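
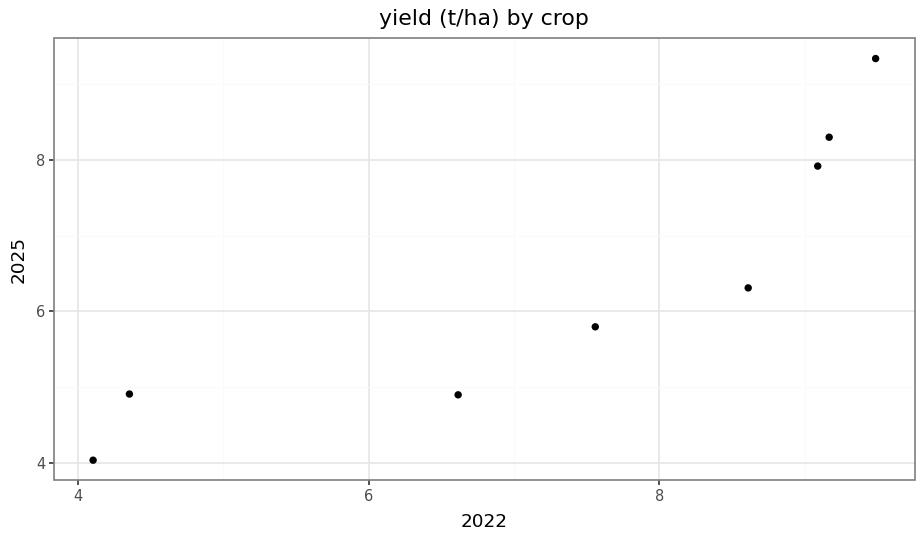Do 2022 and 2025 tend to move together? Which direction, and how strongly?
Points are positively correlated; strong (|r| ≈ 0.9).

positive, strong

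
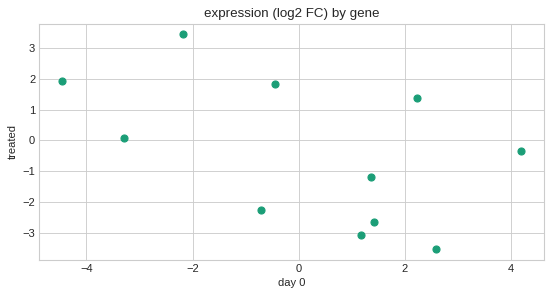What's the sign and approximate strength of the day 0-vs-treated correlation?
Points are negatively correlated; moderate (|r| ≈ 0.5).

negative, moderate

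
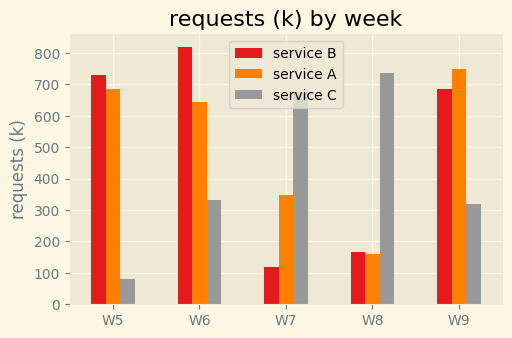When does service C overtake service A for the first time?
W6: service C ≈ 300 vs service A ≈ 600 (not yet); W7: service C ≈ 700 vs service A ≈ 300 (first crossover).

W7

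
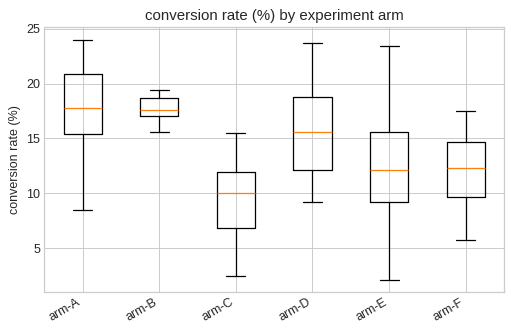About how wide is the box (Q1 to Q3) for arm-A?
Q3 ≈ 21, Q1 ≈ 15; IQR ≈ 6.

≈ 6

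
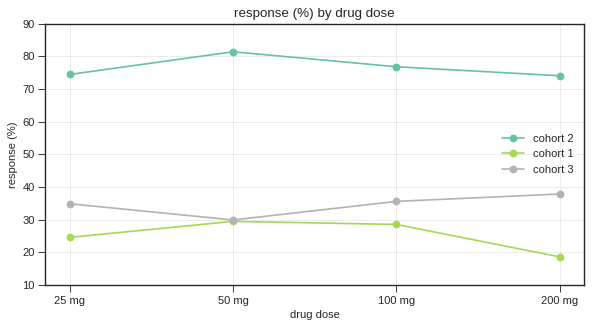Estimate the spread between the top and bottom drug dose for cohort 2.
Max 50 mg ≈ 80, min 200 mg ≈ 70; range ≈ 10.

≈ 10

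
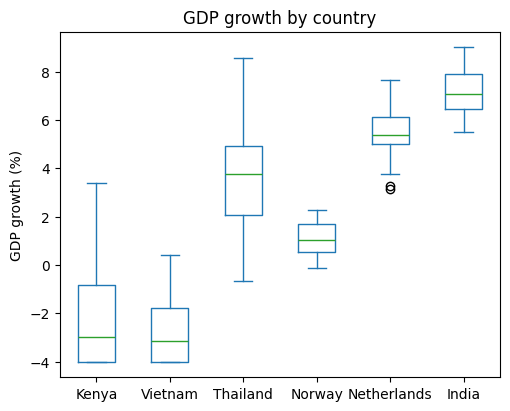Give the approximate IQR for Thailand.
Q3 ≈ 5, Q1 ≈ 2; IQR ≈ 3.

≈ 3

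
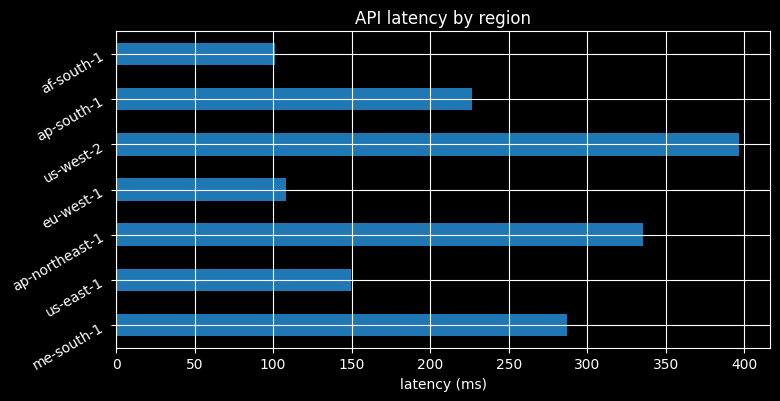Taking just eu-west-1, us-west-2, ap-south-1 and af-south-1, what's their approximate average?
≈ 212

(100 + 400 + 250 + 100) / 4 ≈ 212.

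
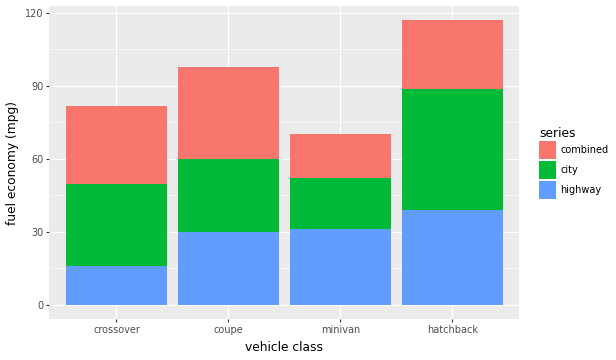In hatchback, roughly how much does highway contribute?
highway top ≈ 40, bottom ≈ 0; segment ≈ 40.

≈ 40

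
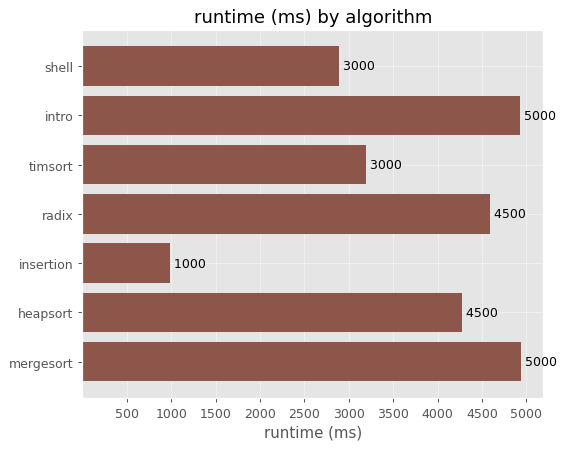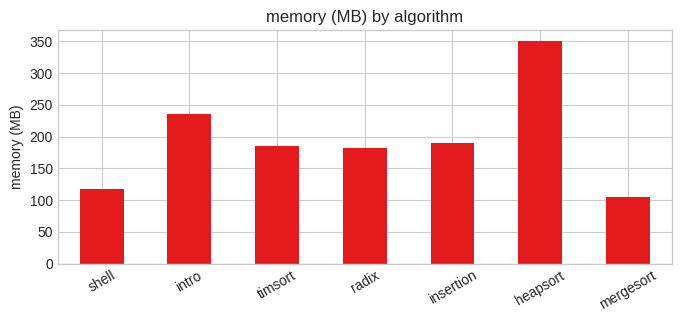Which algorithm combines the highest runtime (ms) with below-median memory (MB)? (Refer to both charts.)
Chart 2 median memory (MB) ≈ 200; below-median algorithms: shell, radix, mergesort. Among those, mergesort has the highest runtime (ms) (≈ 5000).

mergesort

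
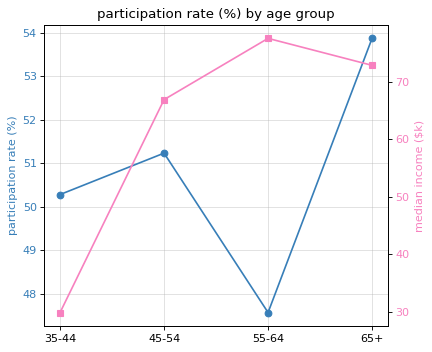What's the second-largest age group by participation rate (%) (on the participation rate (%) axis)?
Top 3 (on the participation rate (%) axis): 65+ ≈ 54, 45-54 ≈ 51, 35-44 ≈ 50.

45-54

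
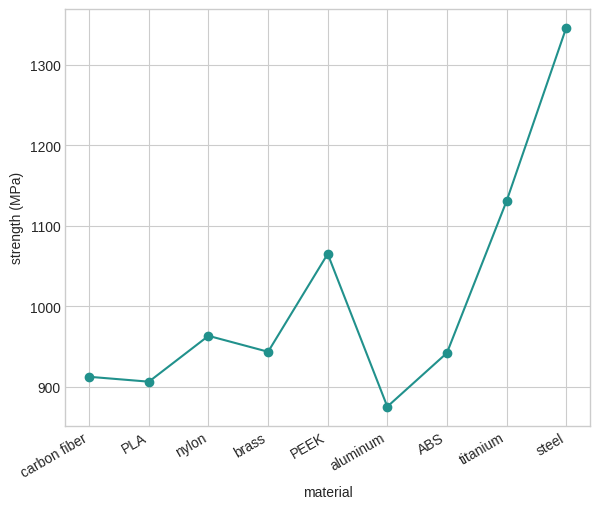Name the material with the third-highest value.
PEEK

Top 4: steel ≈ 1350, titanium ≈ 1150, PEEK ≈ 1050, nylon ≈ 950.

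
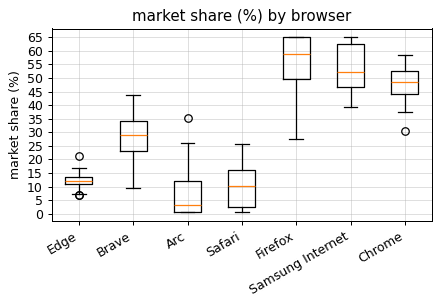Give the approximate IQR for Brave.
Q3 ≈ 35, Q1 ≈ 25; IQR ≈ 10.

≈ 10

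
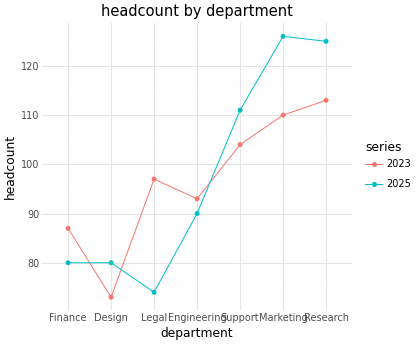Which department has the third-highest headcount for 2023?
Top 4 for 2023: Research ≈ 115, Marketing ≈ 110, Support ≈ 105, Legal ≈ 95.

Support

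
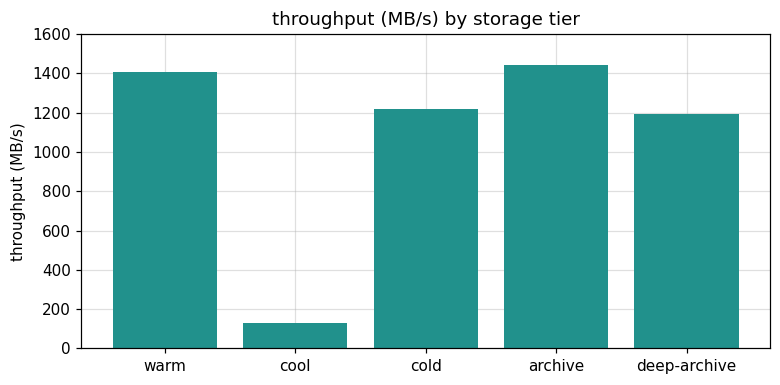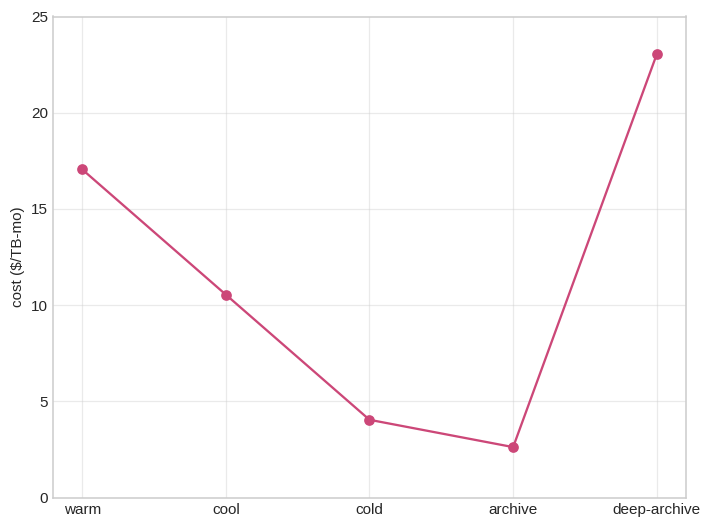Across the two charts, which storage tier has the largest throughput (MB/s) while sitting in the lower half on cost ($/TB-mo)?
Chart 2 median cost ($/TB-mo) ≈ 10; below-median storage tiers: cold, archive. Among those, archive has the highest throughput (MB/s) (≈ 1400).

archive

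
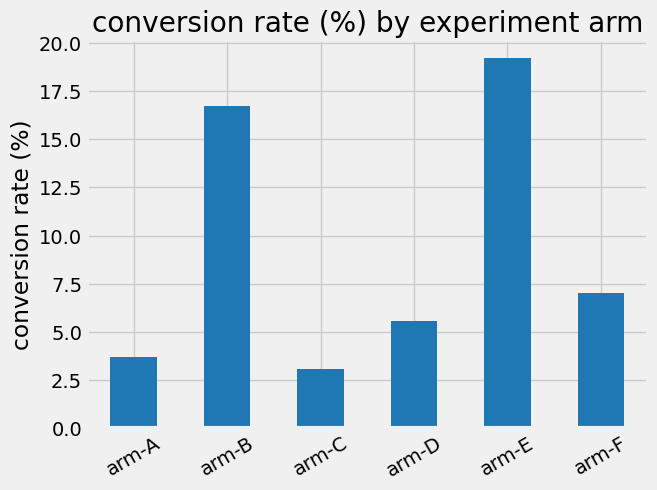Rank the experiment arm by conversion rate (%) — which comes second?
Top 3: arm-E ≈ 20, arm-B ≈ 16, arm-F ≈ 8.

arm-B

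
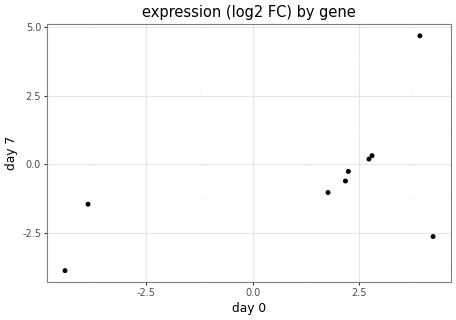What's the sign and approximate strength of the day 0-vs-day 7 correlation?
positive, moderate

Points are positively correlated; moderate (|r| ≈ 0.6).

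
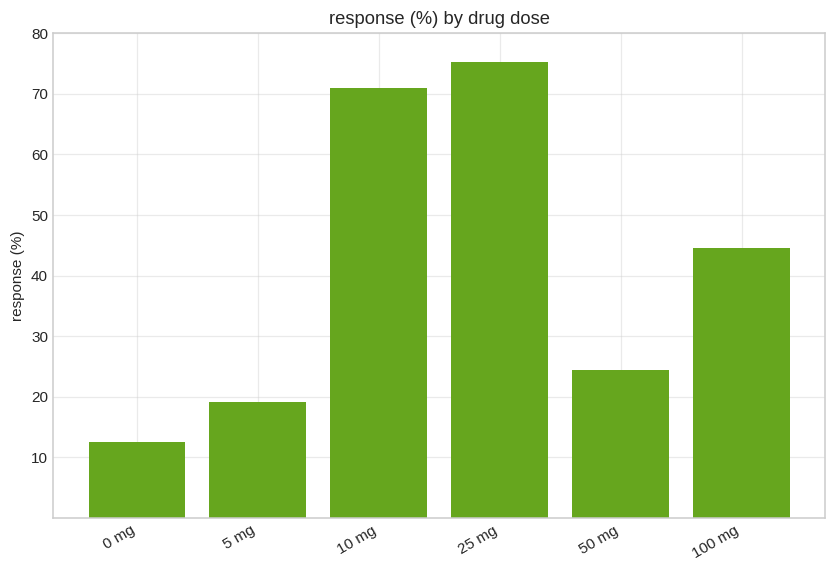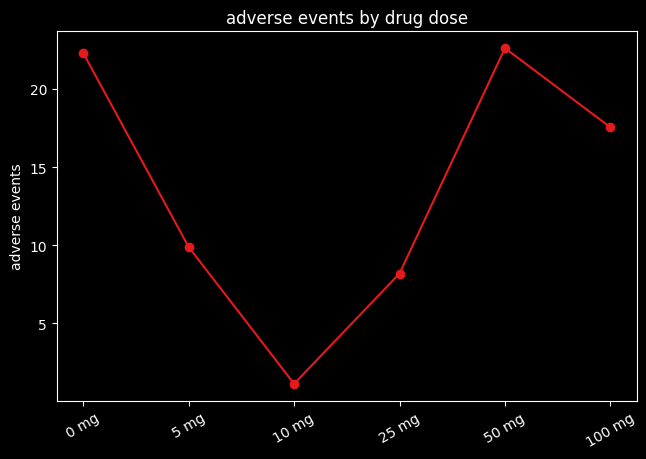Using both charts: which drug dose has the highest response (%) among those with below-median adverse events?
25 mg

Chart 2 median adverse events ≈ 15; below-median drug doses: 5 mg, 10 mg, 25 mg. Among those, 25 mg has the highest response (%) (≈ 80).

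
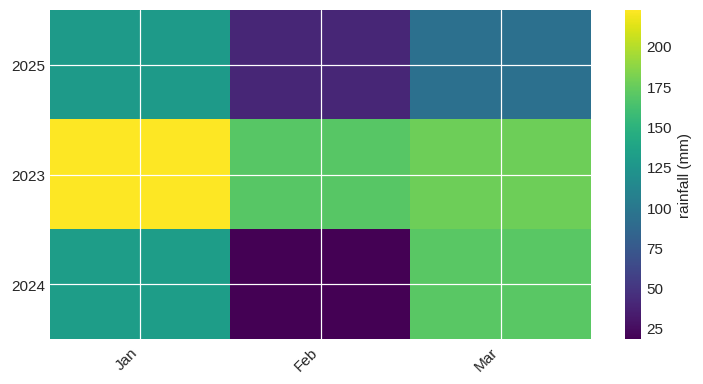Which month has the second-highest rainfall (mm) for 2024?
Jan

Top 3 for 2024: Mar ≈ 160, Jan ≈ 140, Feb ≈ 20.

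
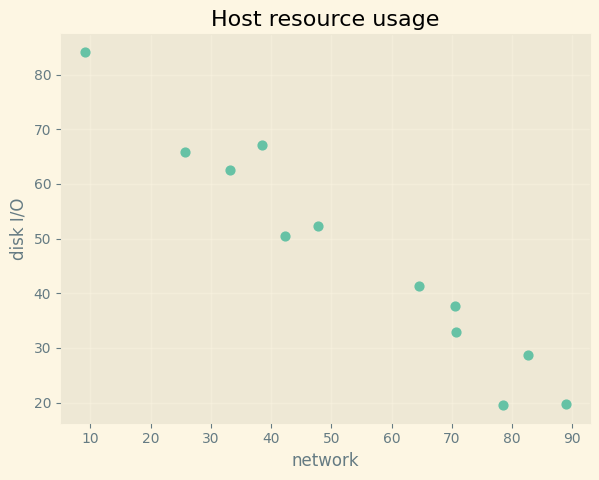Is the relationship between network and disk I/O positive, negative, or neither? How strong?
negative, strong

Points are negatively correlated; strong (|r| ≈ 1.0).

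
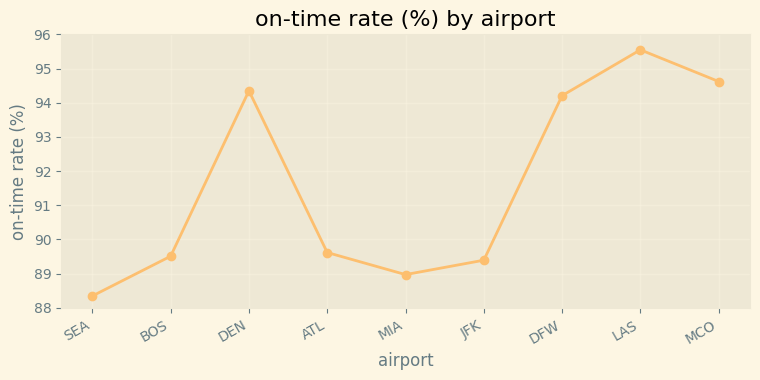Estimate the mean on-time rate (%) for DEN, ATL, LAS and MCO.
(94 + 90 + 96 + 95) / 4 ≈ 94.

≈ 94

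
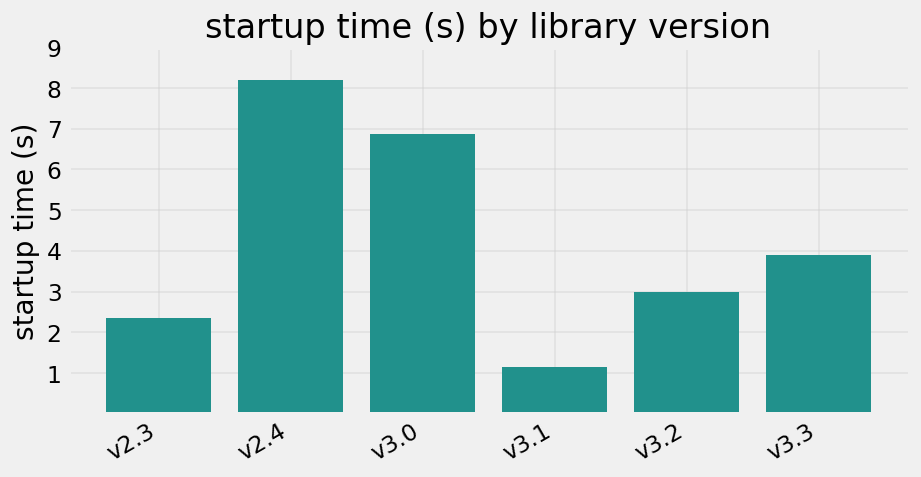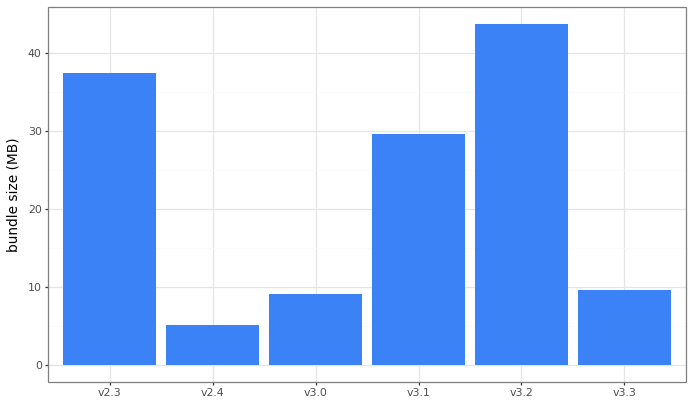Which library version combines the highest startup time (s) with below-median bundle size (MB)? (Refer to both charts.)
Chart 2 median bundle size (MB) ≈ 20; below-median library versions: v2.4, v3.0, v3.3. Among those, v2.4 has the highest startup time (s) (≈ 8).

v2.4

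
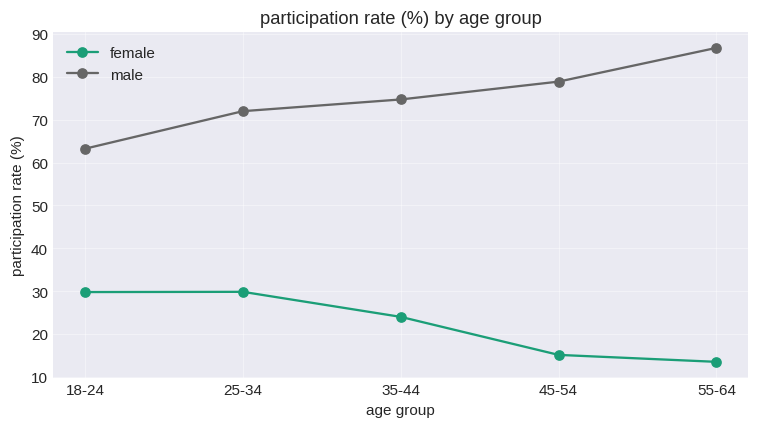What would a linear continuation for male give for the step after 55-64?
Last three: 70, 80, 90 → slope ≈ 10/step → next ≈ 100.

≈ 100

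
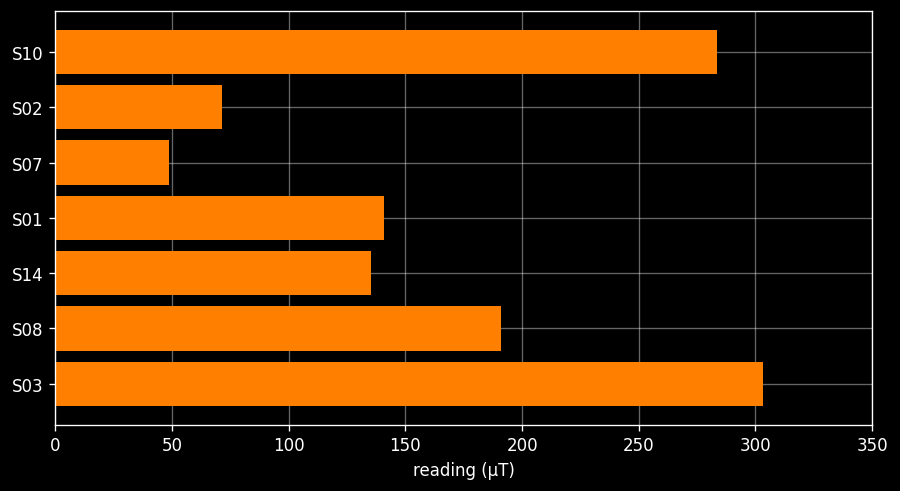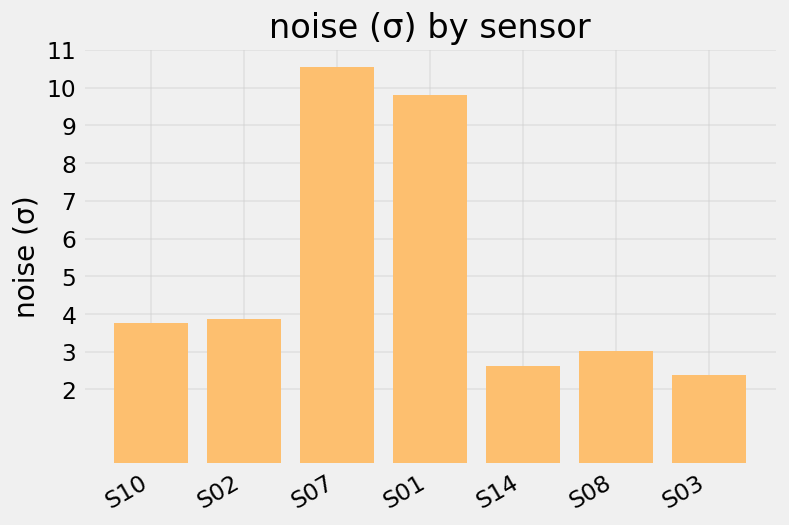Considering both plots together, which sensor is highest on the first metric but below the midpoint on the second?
S03

Chart 2 median noise (σ) ≈ 4; below-median sensors: S14, S08, S03. Among those, S03 has the highest reading (µT) (≈ 300).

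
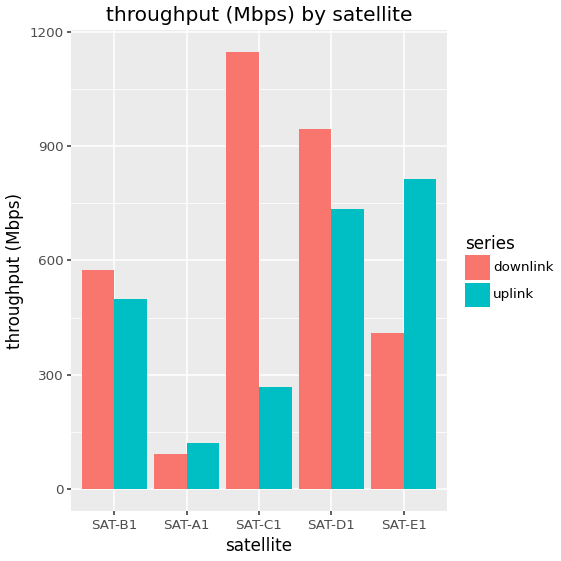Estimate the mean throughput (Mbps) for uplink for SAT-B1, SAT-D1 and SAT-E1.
≈ 667

(500 + 700 + 800) / 3 ≈ 667.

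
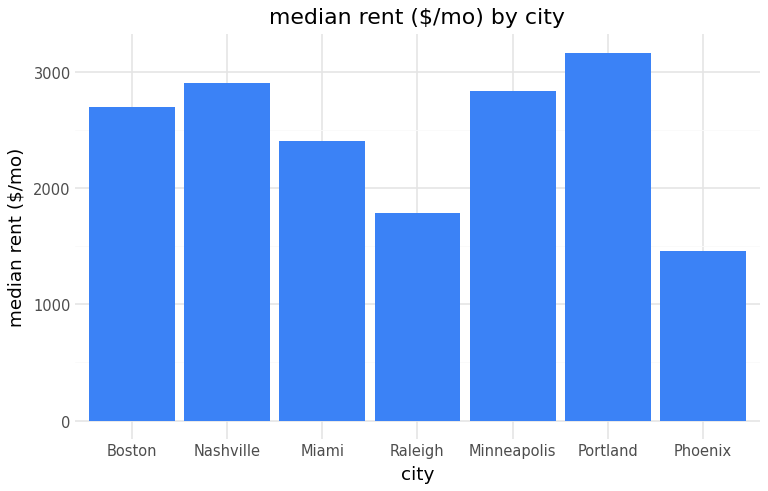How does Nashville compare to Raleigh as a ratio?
Nashville ≈ 3000, Raleigh ≈ 2000; 3000/2000 ≈ 1.5.

≈ 1.5×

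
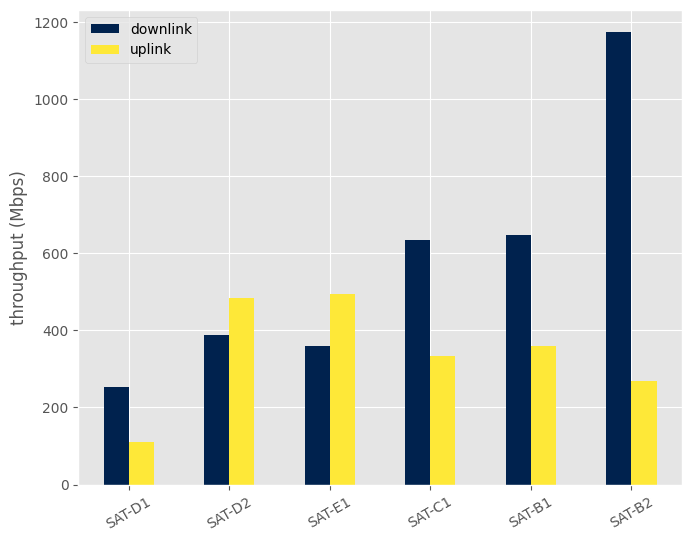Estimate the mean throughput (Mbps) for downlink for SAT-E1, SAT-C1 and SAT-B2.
(400 + 600 + 1200) / 3 ≈ 733.

≈ 733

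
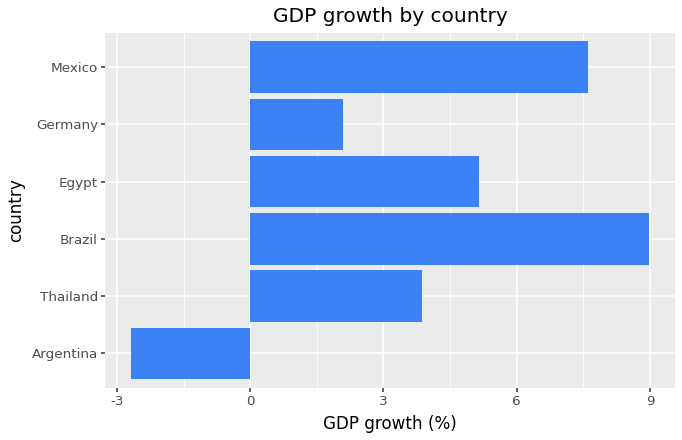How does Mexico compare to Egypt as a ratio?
Mexico ≈ 8, Egypt ≈ 5; 8/5 ≈ 1.6.

≈ 1.6×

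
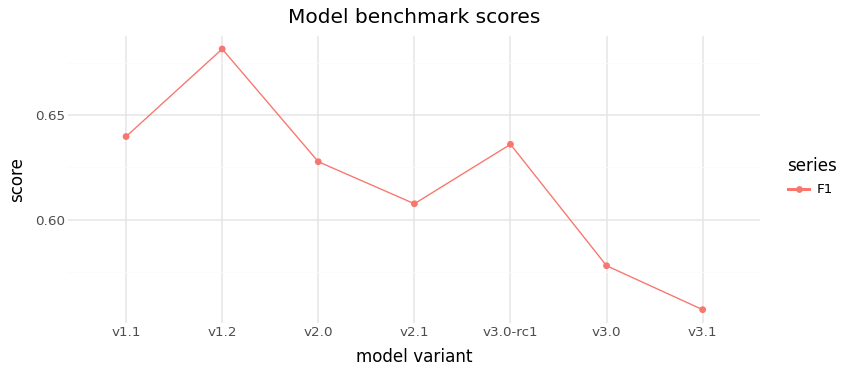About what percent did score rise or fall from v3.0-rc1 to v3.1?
≈ -12.5%

v3.0-rc1 ≈ 0.64, v3.1 ≈ 0.56; (0.56 − 0.64) / 0.64 ≈ -12.5%.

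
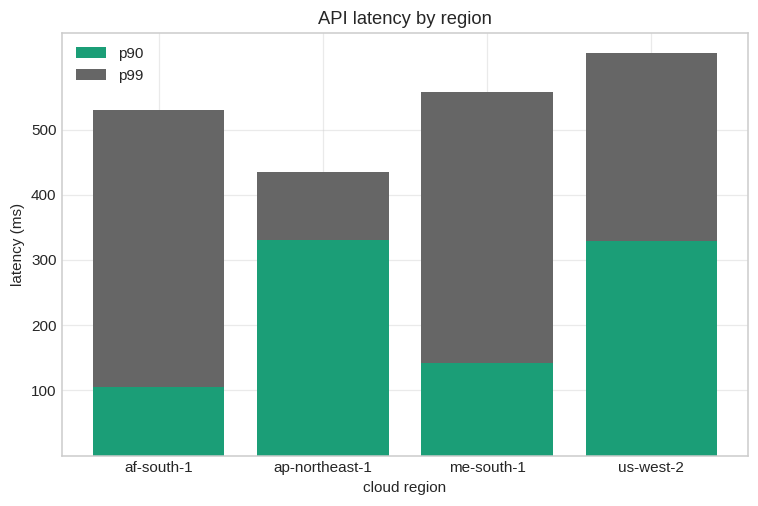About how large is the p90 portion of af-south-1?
≈ 100

p90 top ≈ 100, bottom ≈ 0; segment ≈ 100.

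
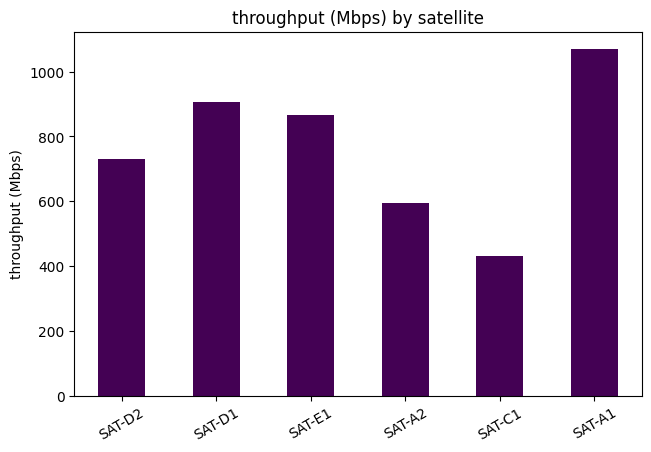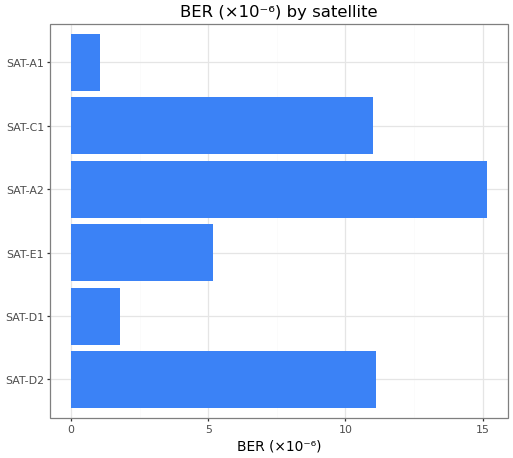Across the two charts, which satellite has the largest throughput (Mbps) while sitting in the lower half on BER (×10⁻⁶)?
Chart 2 median BER (×10⁻⁶) ≈ 8; below-median satellites: SAT-D1, SAT-E1, SAT-A1. Among those, SAT-A1 has the highest throughput (Mbps) (≈ 1100).

SAT-A1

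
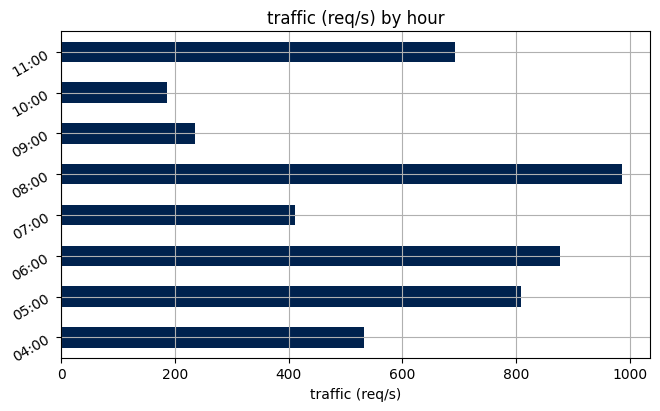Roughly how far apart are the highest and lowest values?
≈ 800

Max 08:00 ≈ 1000, min 10:00 ≈ 200; range ≈ 800.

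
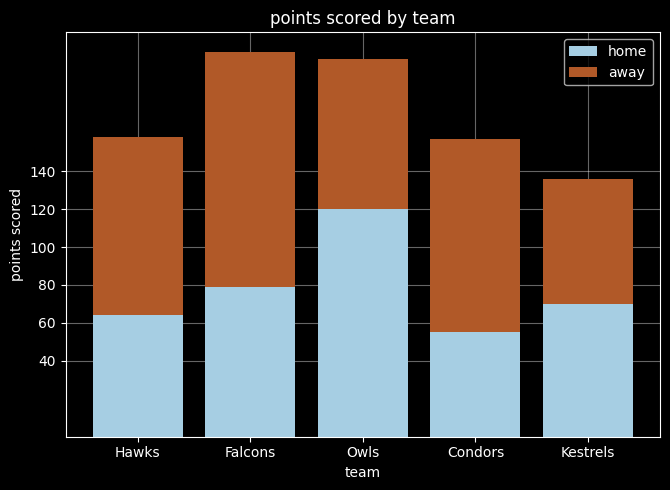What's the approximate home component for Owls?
home top ≈ 120, bottom ≈ 0; segment ≈ 120.

≈ 120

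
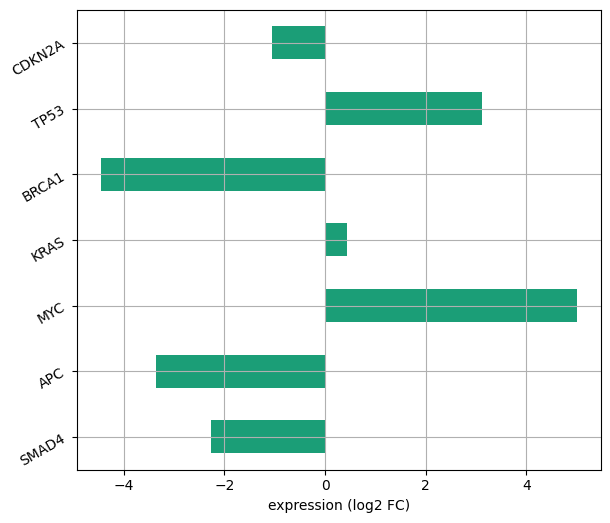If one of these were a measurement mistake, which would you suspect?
MYC ≈ 5; the rest sit between ≈ -4 and ≈ 3.

MYC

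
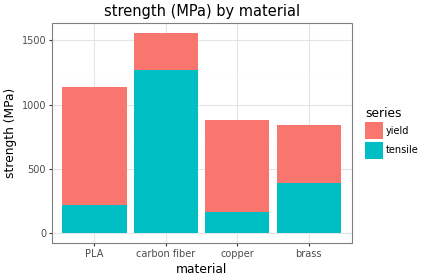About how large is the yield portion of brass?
≈ 400

yield top ≈ 800, bottom ≈ 400; segment ≈ 400.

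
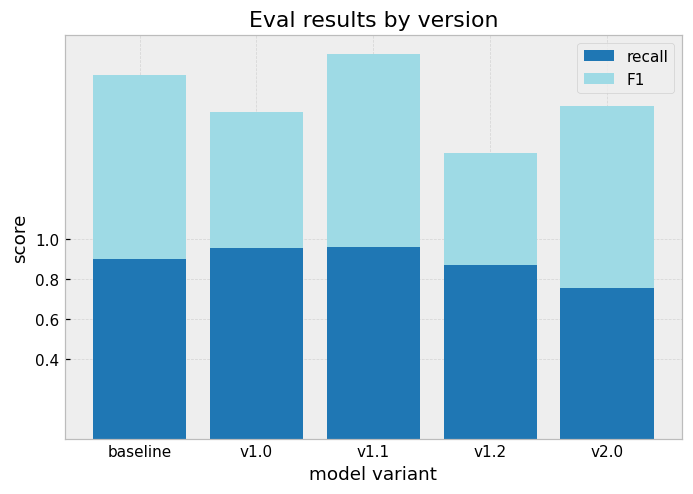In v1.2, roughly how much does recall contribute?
≈ 0.8

recall top ≈ 0.8, bottom ≈ 0.0; segment ≈ 0.8.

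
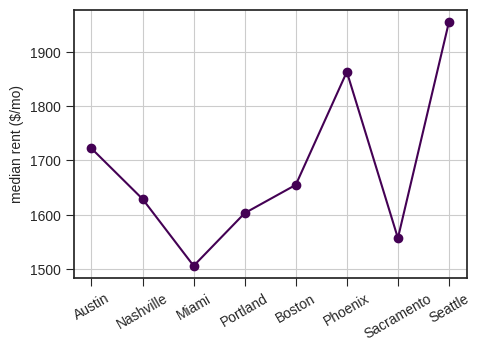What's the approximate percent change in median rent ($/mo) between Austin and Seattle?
Austin ≈ 1700, Seattle ≈ 1950; (1950 − 1700) / 1700 ≈ +14.7%.

≈ +14.7%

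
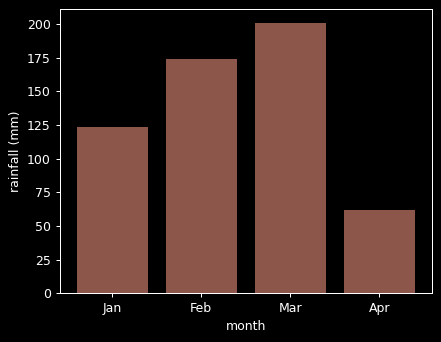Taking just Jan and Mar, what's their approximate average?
≈ 160

(120 + 200) / 2 ≈ 160.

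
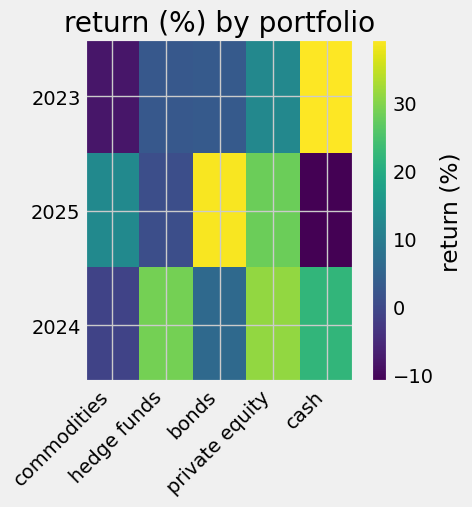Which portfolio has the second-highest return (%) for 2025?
private equity

Top 3 for 2025: bonds ≈ 40, private equity ≈ 30, commodities ≈ 15.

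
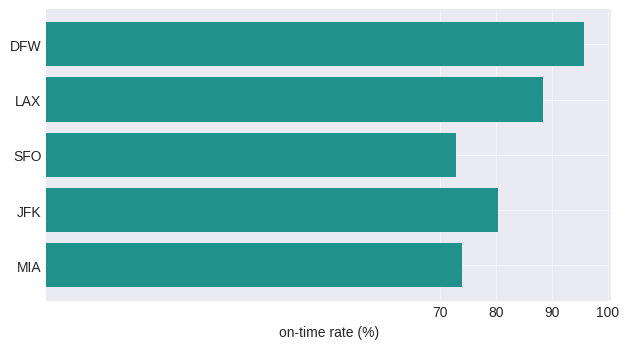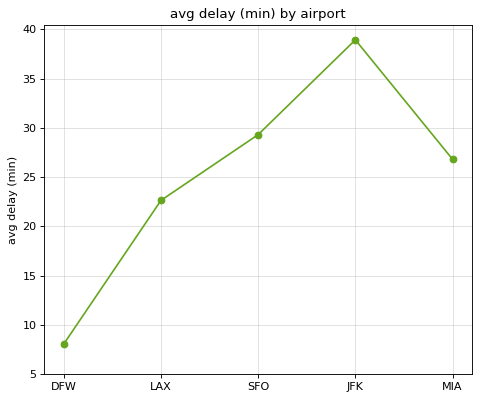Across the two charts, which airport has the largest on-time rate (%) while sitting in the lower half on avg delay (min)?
DFW

Chart 2 median avg delay (min) ≈ 25; below-median airports: DFW, LAX. Among those, DFW has the highest on-time rate (%) (≈ 100).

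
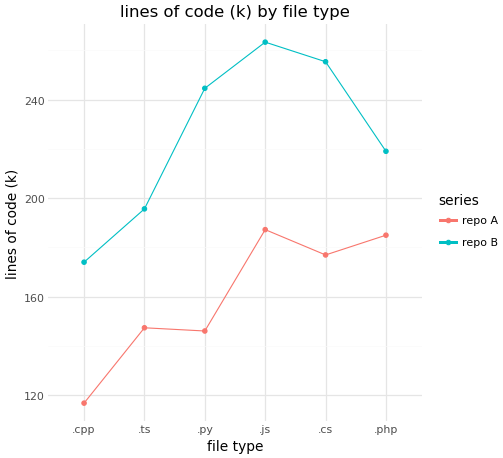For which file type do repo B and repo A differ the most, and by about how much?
.py: repo B ≈ 240, repo A ≈ 140 → gap ≈ 100. Next-largest (.cs) is only ≈ 80.

.py, ≈ 100 k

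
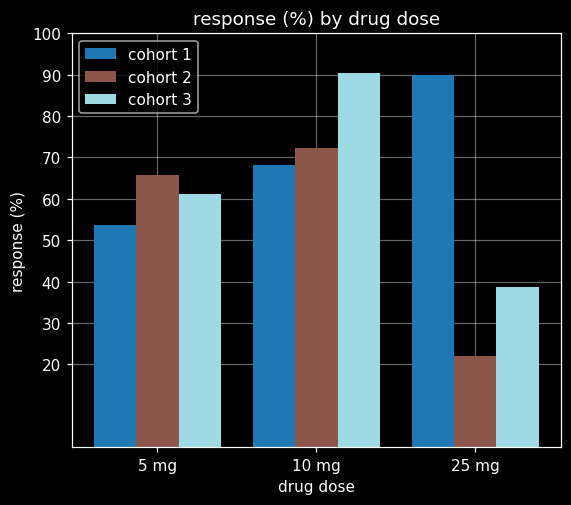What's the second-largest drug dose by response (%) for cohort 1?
Top 3 for cohort 1: 25 mg ≈ 90, 10 mg ≈ 70, 5 mg ≈ 50.

10 mg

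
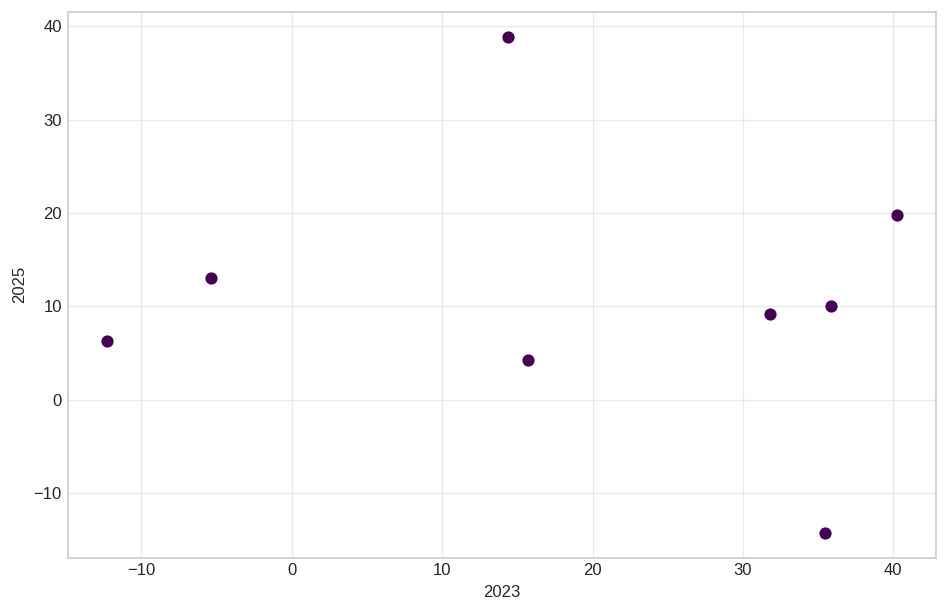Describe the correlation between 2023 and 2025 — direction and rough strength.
Points are roughly uncorrelated; weak (|r| ≈ 0.1).

no clear correlation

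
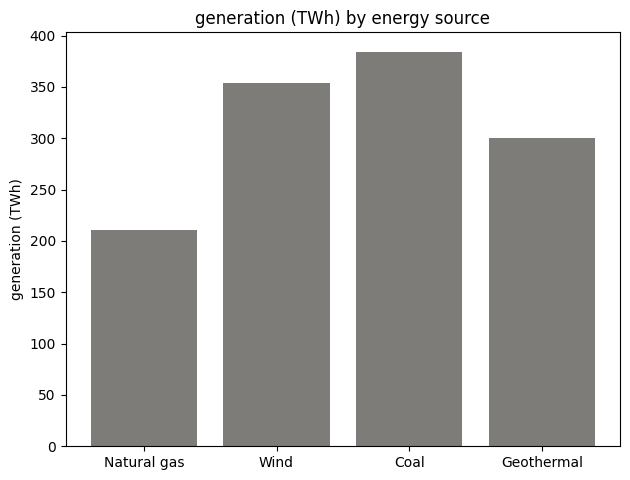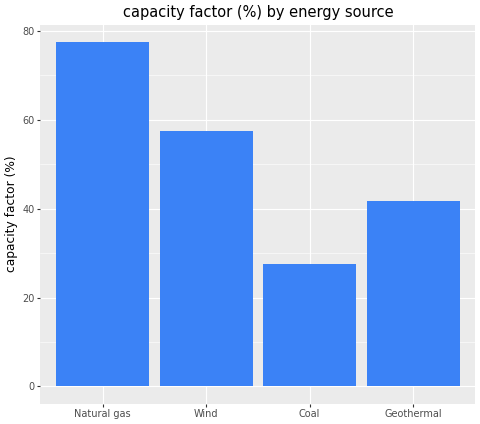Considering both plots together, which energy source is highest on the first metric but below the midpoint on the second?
Coal

Chart 2 median capacity factor (%) ≈ 50; below-median energy sources: Coal, Geothermal. Among those, Coal has the highest generation (TWh) (≈ 400).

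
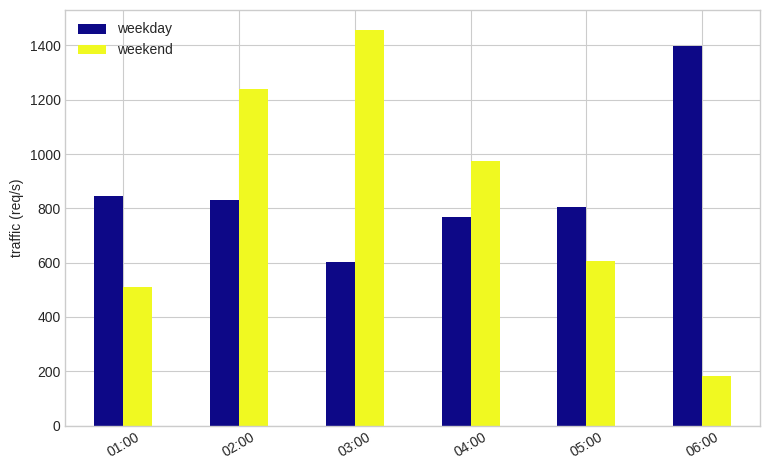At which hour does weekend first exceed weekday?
02:00

01:00: weekend ≈ 600 vs weekday ≈ 800 (not yet); 02:00: weekend ≈ 1200 vs weekday ≈ 800 (first crossover).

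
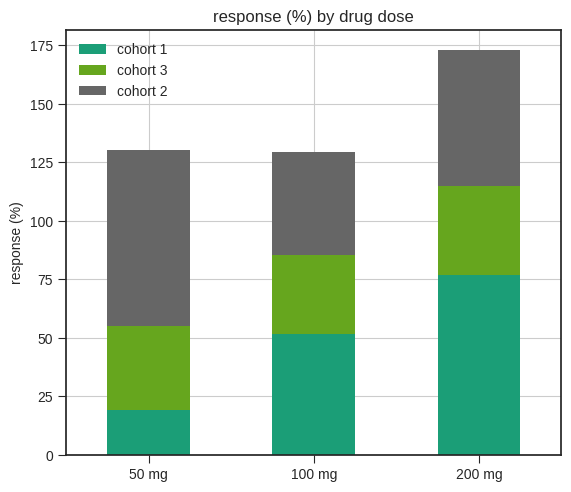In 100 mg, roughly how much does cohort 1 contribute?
cohort 1 top ≈ 60, bottom ≈ 0; segment ≈ 60.

≈ 60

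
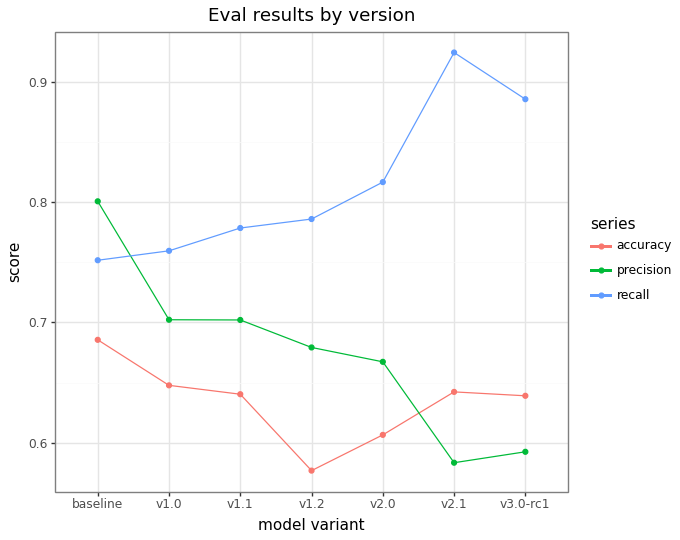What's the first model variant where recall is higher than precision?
v1.0

baseline: recall ≈ 0.75 vs precision ≈ 0.80 (not yet); v1.0: recall ≈ 0.75 vs precision ≈ 0.70 (first crossover).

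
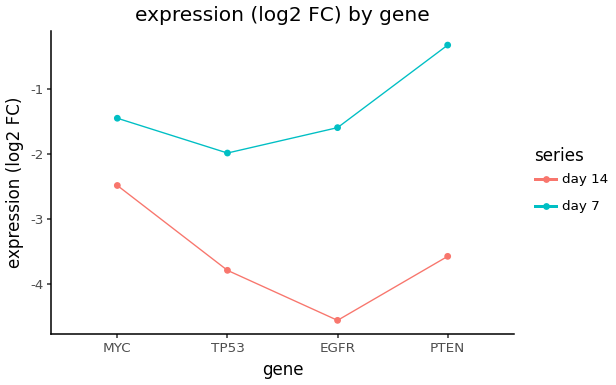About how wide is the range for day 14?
≈ 2.0

Max MYC ≈ -2.5, min EGFR ≈ -4.5; range ≈ 2.0.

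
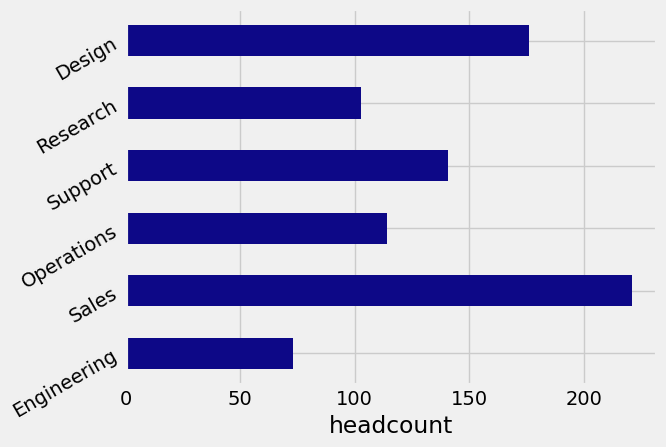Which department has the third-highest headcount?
Support

Top 4: Sales ≈ 220, Design ≈ 180, Support ≈ 140, Operations ≈ 120.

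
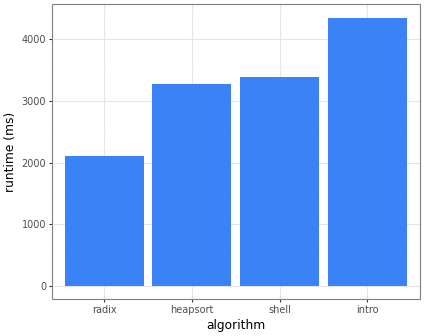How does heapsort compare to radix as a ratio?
heapsort ≈ 3500, radix ≈ 2000; 3500/2000 ≈ 1.75.

≈ 1.75×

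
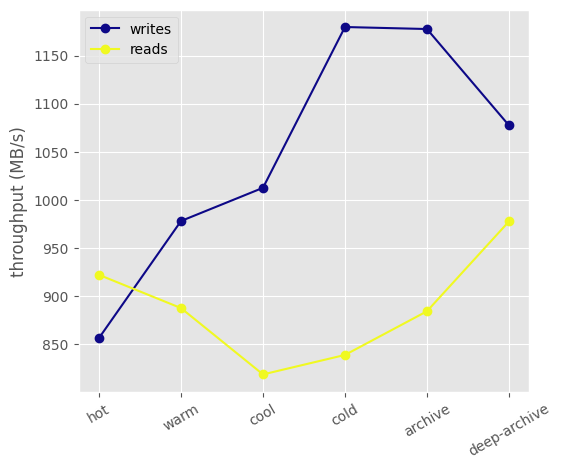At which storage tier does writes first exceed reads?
warm

hot: writes ≈ 850 vs reads ≈ 900 (not yet); warm: writes ≈ 1000 vs reads ≈ 900 (first crossover).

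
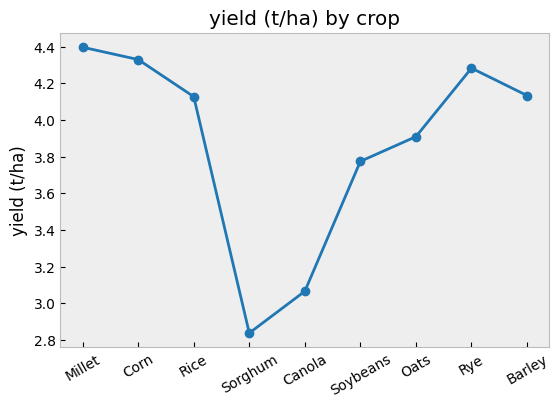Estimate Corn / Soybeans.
Corn ≈ 4.4, Soybeans ≈ 3.8; 4.4/3.8 ≈ 1.16.

≈ 1.16×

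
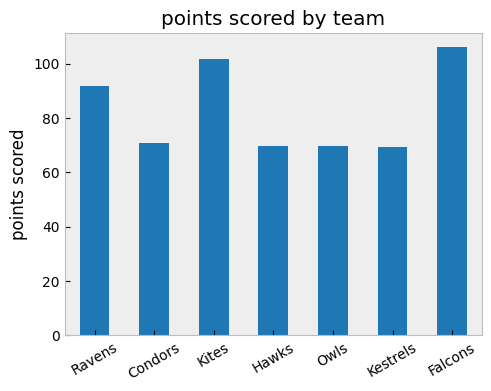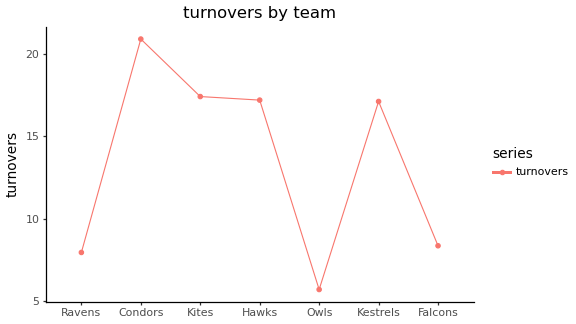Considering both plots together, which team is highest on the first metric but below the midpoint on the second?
Falcons

Chart 2 median turnovers ≈ 18; below-median teams: Ravens, Owls, Falcons. Among those, Falcons has the highest points scored (≈ 110).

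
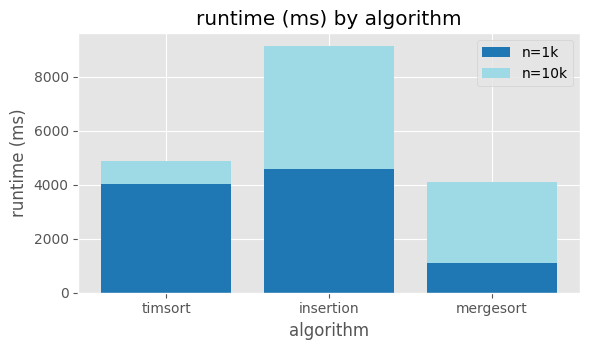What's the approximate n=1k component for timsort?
n=1k top ≈ 4000, bottom ≈ 0; segment ≈ 4000.

≈ 4000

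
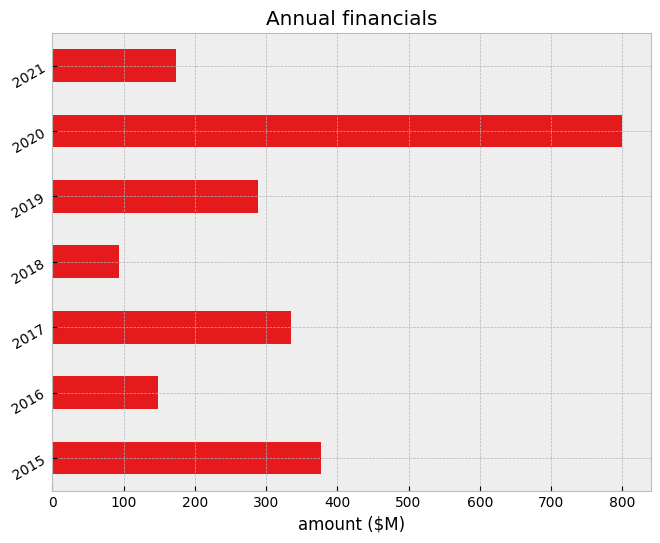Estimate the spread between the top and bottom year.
≈ 700

Max 2020 ≈ 800, min 2018 ≈ 100; range ≈ 700.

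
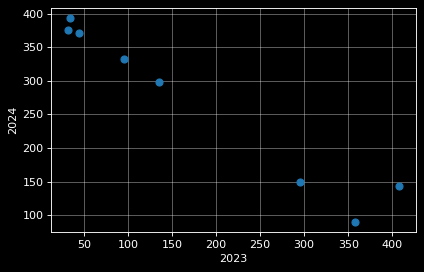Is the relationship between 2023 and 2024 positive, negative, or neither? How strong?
Points are negatively correlated; strong (|r| ≈ 1.0).

negative, strong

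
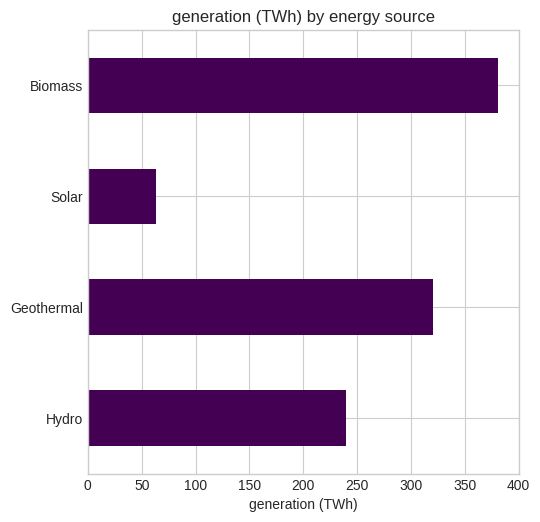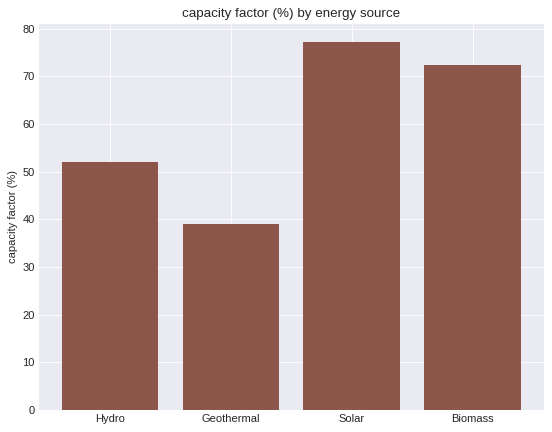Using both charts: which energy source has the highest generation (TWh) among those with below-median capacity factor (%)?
Chart 2 median capacity factor (%) ≈ 60; below-median energy sources: Hydro, Geothermal. Among those, Geothermal has the highest generation (TWh) (≈ 300).

Geothermal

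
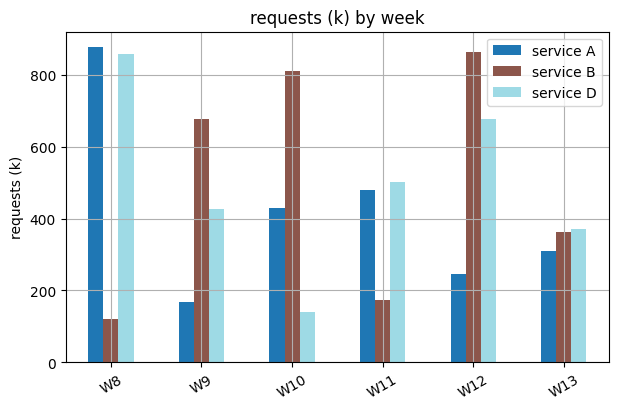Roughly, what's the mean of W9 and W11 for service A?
≈ 350

(200 + 500) / 2 ≈ 350.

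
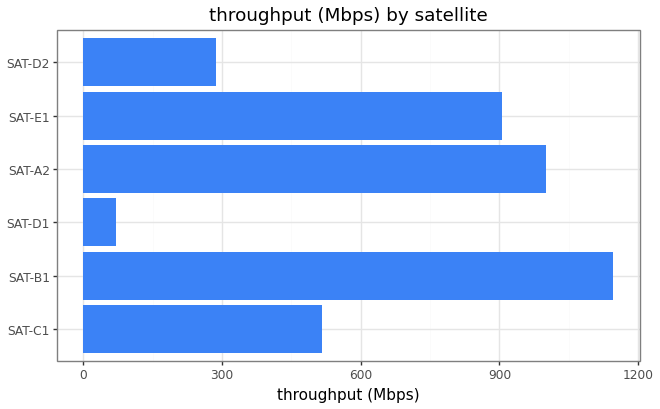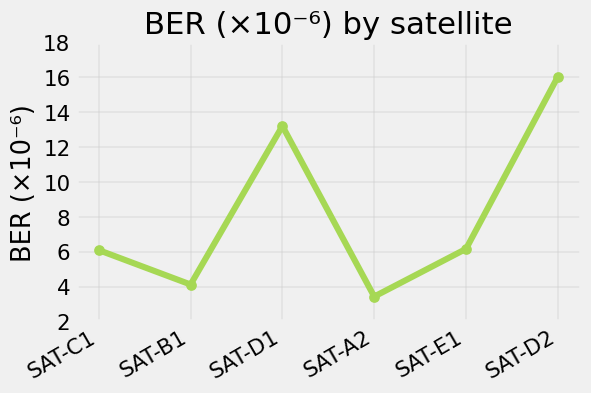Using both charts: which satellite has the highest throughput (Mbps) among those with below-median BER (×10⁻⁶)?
SAT-B1

Chart 2 median BER (×10⁻⁶) ≈ 6; below-median satellites: SAT-C1, SAT-B1, SAT-A2. Among those, SAT-B1 has the highest throughput (Mbps) (≈ 1200).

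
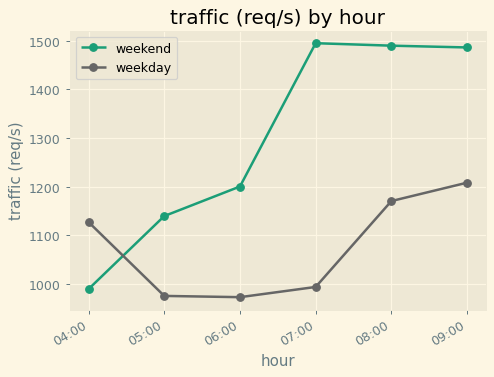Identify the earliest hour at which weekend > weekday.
05:00

04:00: weekend ≈ 1000 vs weekday ≈ 1150 (not yet); 05:00: weekend ≈ 1150 vs weekday ≈ 1000 (first crossover).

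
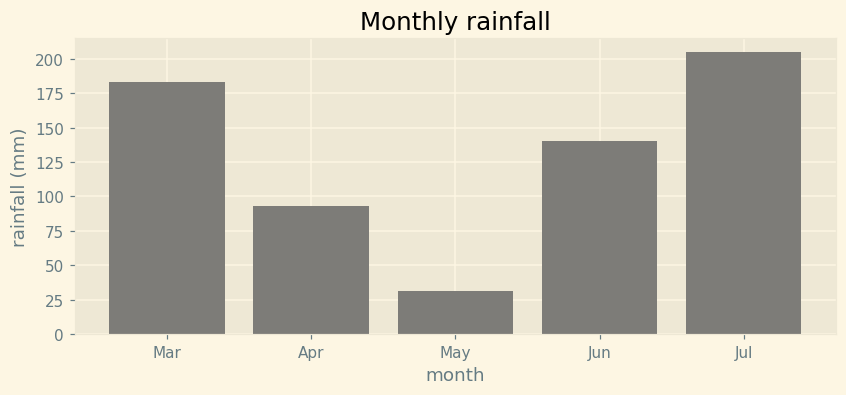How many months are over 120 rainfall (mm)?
3

Above 120: Mar, Jun, Jul.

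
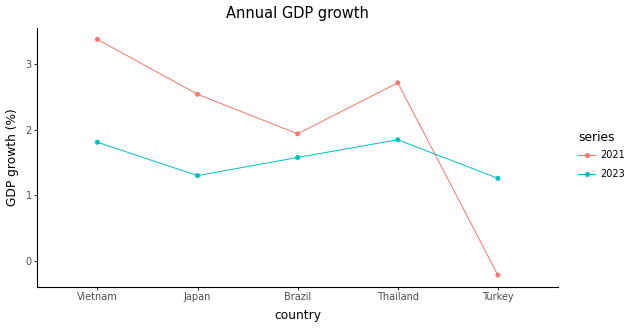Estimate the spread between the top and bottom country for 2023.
Max Thailand ≈ 2.0, min Turkey ≈ 1.5; range ≈ 0.5.

≈ 0.5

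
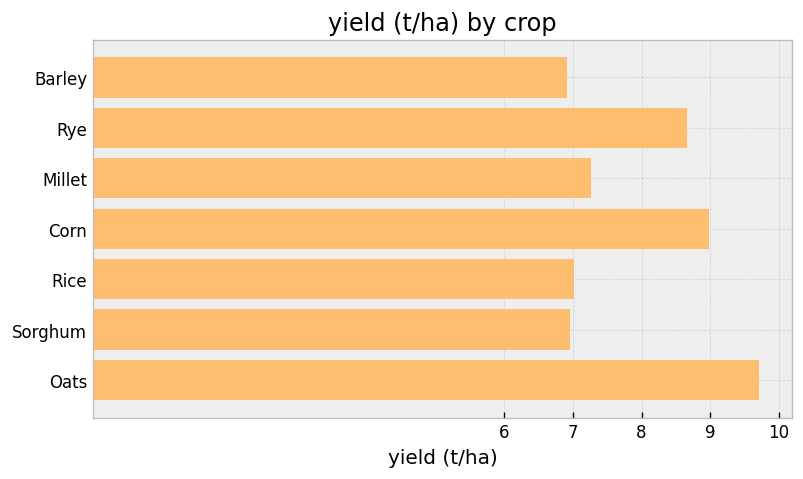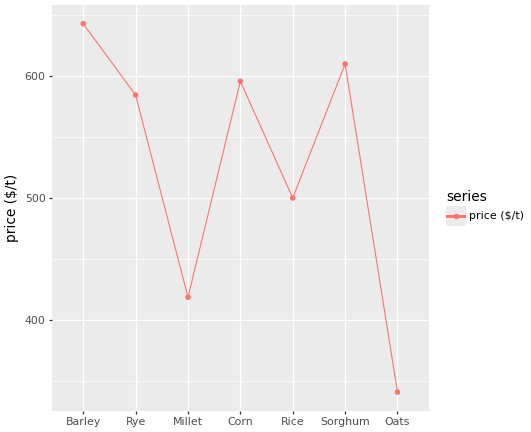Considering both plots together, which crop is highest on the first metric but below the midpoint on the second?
Oats

Chart 2 median price ($/t) ≈ 600; below-median crops: Millet, Rice, Oats. Among those, Oats has the highest yield (t/ha) (≈ 10).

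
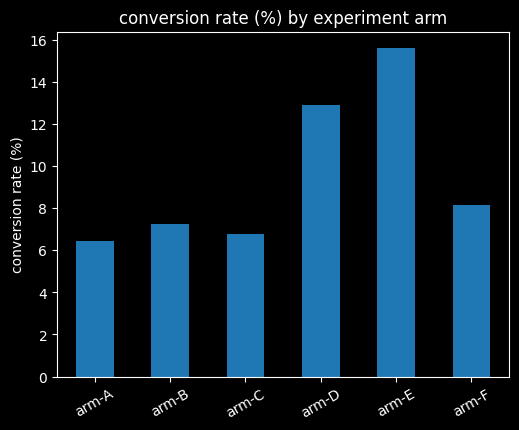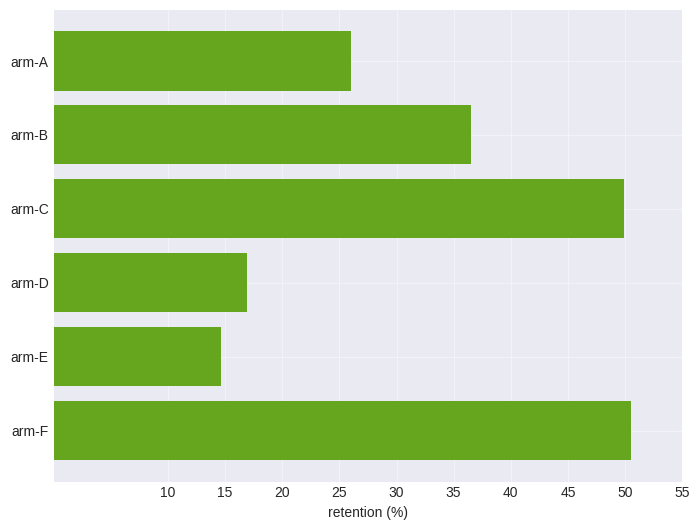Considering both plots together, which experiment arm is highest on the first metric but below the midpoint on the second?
Chart 2 median retention (%) ≈ 30; below-median experiment arms: arm-A, arm-D, arm-E. Among those, arm-E has the highest conversion rate (%) (≈ 16).

arm-E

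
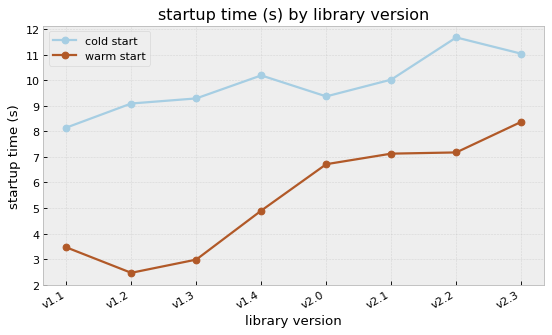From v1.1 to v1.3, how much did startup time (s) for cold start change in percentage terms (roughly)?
v1.1 ≈ 8, v1.3 ≈ 9; (9 − 8) / 8 ≈ +12.5%.

≈ +12.5%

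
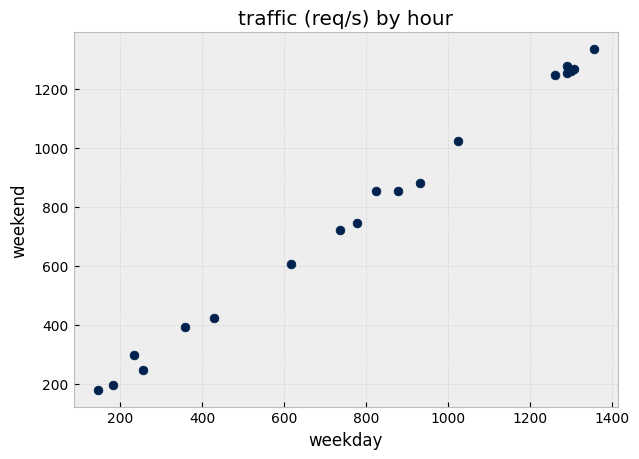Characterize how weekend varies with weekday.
positive, strong

Points are positively correlated; strong (|r| ≈ 1.0).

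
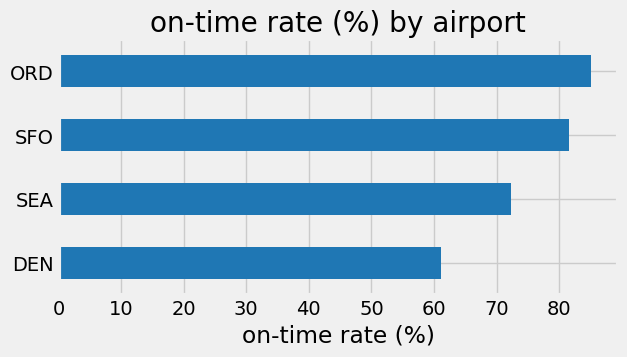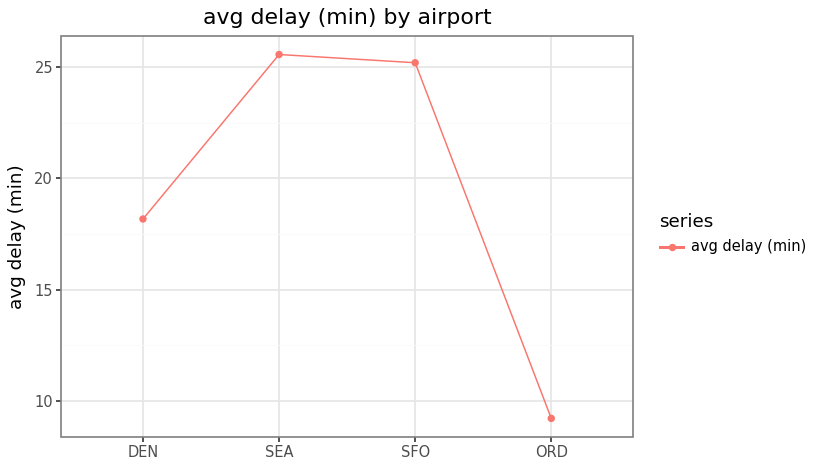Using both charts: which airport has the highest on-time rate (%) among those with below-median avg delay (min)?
ORD

Chart 2 median avg delay (min) ≈ 20; below-median airports: DEN, ORD. Among those, ORD has the highest on-time rate (%) (≈ 90).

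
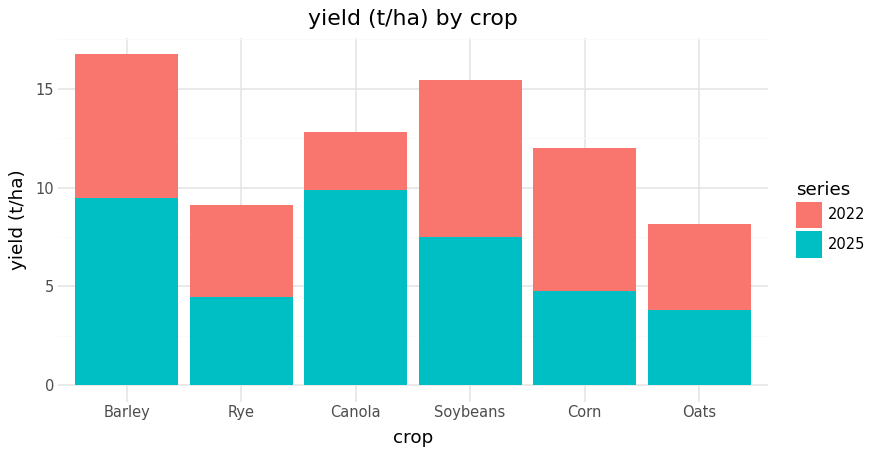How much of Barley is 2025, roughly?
≈ 10

2025 top ≈ 10, bottom ≈ 0; segment ≈ 10.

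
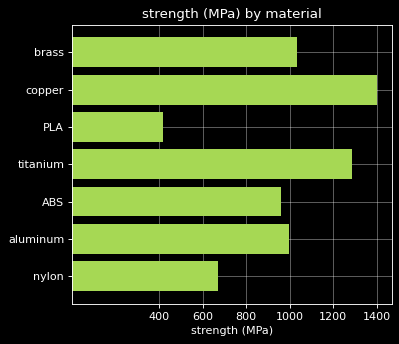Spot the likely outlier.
PLA

PLA ≈ 400; the rest sit between ≈ 600 and ≈ 1400.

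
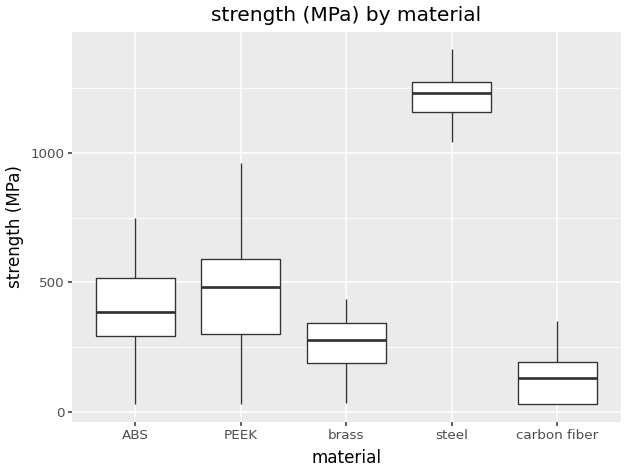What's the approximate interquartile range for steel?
≈ 100

Q3 ≈ 1300, Q1 ≈ 1200; IQR ≈ 100.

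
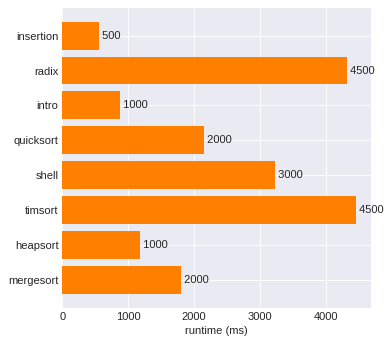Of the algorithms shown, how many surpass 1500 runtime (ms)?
Above 1500: radix, quicksort, shell, timsort, mergesort.

5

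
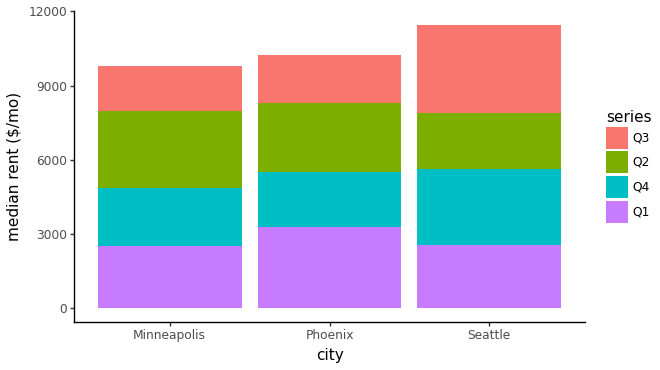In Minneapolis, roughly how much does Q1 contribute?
Q1 top ≈ 3000, bottom ≈ 0; segment ≈ 3000.

≈ 3000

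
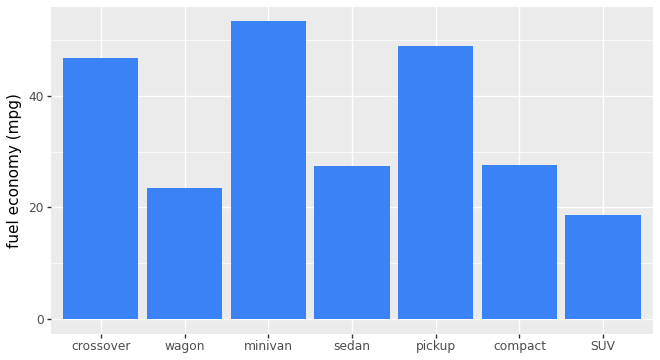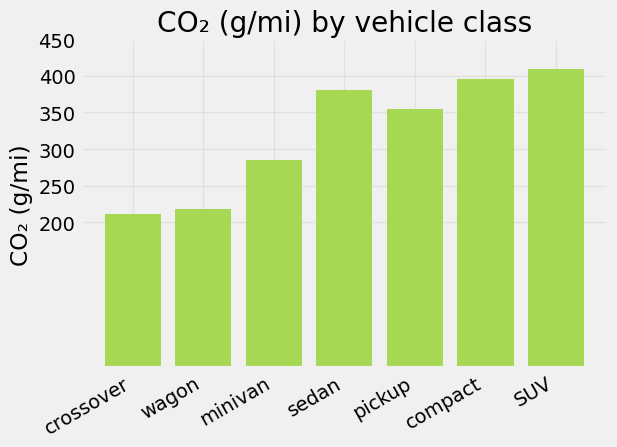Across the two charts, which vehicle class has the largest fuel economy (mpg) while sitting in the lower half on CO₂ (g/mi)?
minivan

Chart 2 median CO₂ (g/mi) ≈ 350; below-median vehicle classes: crossover, wagon, minivan. Among those, minivan has the highest fuel economy (mpg) (≈ 55).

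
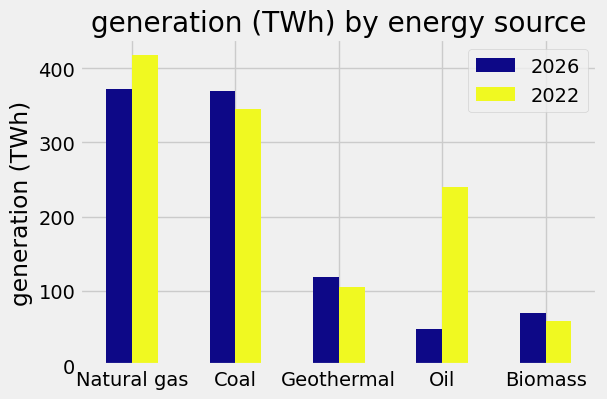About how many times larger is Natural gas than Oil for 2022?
Natural gas ≈ 400, Oil ≈ 250; 400/250 ≈ 1.6.

≈ 1.6×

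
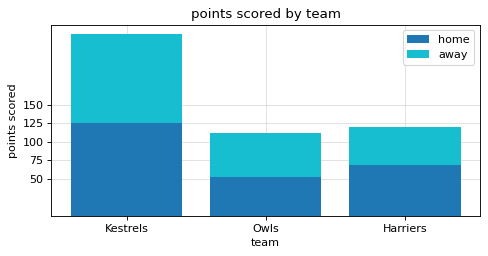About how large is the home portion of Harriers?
home top ≈ 75, bottom ≈ 0; segment ≈ 75.

≈ 75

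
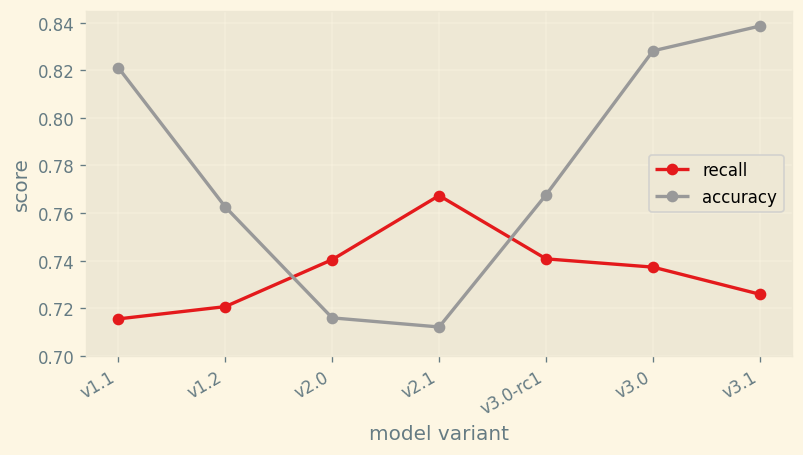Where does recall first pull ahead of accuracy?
v2.0

v1.2: recall ≈ 0.72 vs accuracy ≈ 0.76 (not yet); v2.0: recall ≈ 0.74 vs accuracy ≈ 0.72 (first crossover).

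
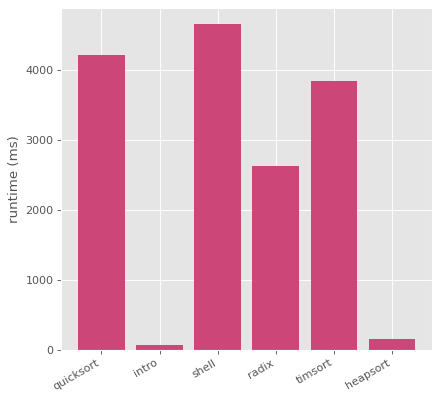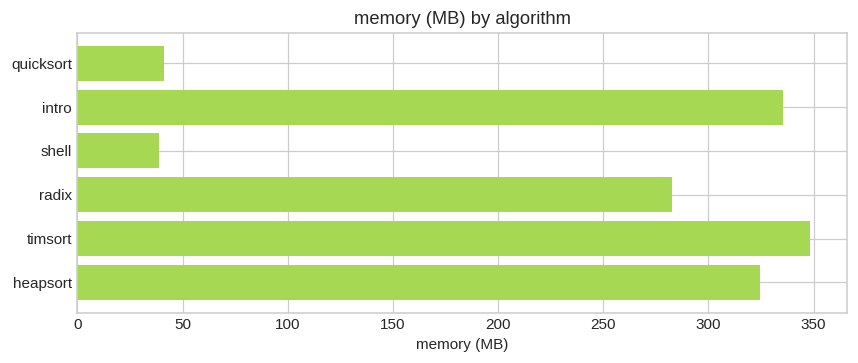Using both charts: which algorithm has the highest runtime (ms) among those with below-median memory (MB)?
Chart 2 median memory (MB) ≈ 300; below-median algorithms: quicksort, shell, radix. Among those, shell has the highest runtime (ms) (≈ 4500).

shell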